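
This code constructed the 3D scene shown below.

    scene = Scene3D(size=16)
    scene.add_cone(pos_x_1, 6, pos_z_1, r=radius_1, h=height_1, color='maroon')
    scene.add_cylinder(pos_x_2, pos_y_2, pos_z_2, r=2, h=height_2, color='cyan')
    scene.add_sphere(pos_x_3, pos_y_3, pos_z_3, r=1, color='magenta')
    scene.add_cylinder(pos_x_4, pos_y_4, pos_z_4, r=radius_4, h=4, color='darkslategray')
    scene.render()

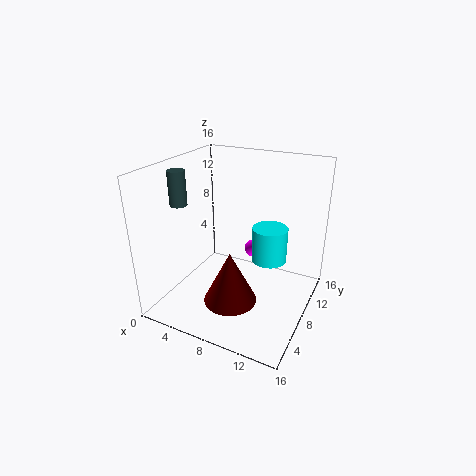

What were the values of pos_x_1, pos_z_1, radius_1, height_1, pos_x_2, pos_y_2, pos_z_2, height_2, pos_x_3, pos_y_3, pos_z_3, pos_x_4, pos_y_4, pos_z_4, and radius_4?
pos_x_1 = 8
pos_z_1 = 1
radius_1 = 3
height_1 = 6
pos_x_2 = 11
pos_y_2 = 10
pos_z_2 = 5
height_2 = 4
pos_x_3 = 9
pos_y_3 = 10
pos_z_3 = 6
pos_x_4 = 1
pos_y_4 = 7
pos_z_4 = 11
radius_4 = 1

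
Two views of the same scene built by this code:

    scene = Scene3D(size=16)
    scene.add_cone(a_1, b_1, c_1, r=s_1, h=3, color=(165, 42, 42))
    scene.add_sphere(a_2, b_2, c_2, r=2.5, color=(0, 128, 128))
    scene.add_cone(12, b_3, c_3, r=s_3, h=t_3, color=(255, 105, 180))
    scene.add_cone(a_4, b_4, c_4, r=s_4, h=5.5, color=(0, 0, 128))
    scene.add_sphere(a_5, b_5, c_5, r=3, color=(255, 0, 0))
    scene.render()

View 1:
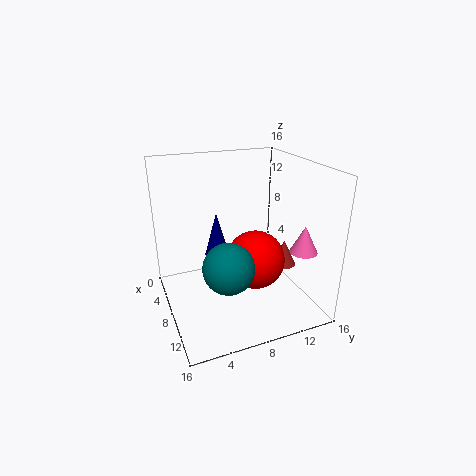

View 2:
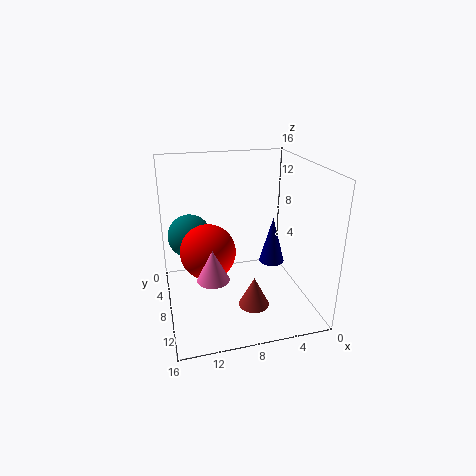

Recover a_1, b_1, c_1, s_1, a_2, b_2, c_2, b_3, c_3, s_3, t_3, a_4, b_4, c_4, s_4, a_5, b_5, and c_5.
a_1 = 8, b_1 = 14, c_1 = 3.5, s_1 = 1.5, a_2 = 13, b_2 = 5, c_2 = 7.5, b_3 = 14, c_3 = 7, s_3 = 1.5, t_3 = 3, a_4 = 3.5, b_4 = 7, c_4 = 4, s_4 = 1.5, a_5 = 11.5, b_5 = 8.5, c_5 = 7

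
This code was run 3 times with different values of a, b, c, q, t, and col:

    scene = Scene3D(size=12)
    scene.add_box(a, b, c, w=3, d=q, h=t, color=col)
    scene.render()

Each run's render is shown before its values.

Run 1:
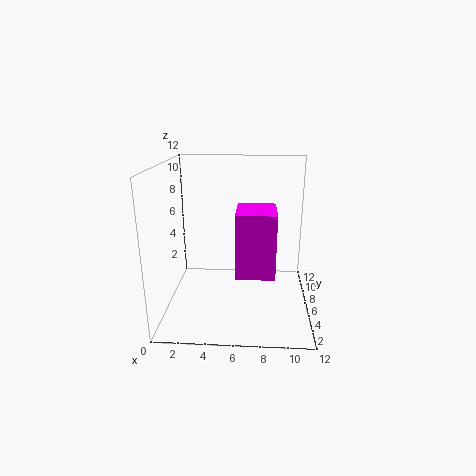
a = 6, b = 2.5, c = 4, q = 3.5, t = 5, col = 'magenta'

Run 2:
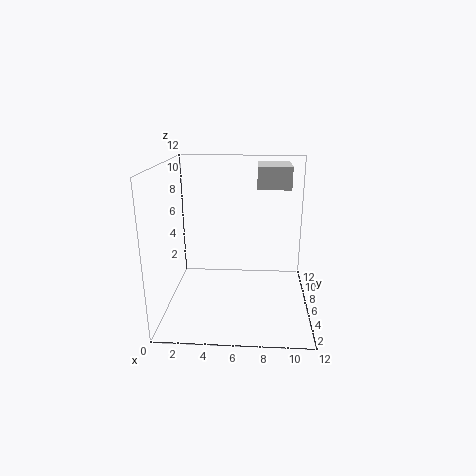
a = 7.5, b = 8.5, c = 9.5, q = 3.5, t = 2, col = 'lightgray'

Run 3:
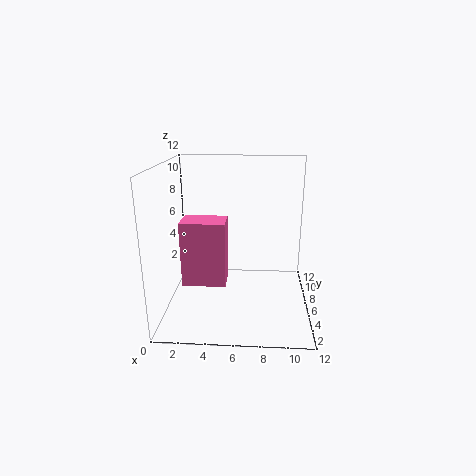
a = 2.5, b = 0.5, c = 4.5, q = 2, t = 4.5, col = 'hotpink'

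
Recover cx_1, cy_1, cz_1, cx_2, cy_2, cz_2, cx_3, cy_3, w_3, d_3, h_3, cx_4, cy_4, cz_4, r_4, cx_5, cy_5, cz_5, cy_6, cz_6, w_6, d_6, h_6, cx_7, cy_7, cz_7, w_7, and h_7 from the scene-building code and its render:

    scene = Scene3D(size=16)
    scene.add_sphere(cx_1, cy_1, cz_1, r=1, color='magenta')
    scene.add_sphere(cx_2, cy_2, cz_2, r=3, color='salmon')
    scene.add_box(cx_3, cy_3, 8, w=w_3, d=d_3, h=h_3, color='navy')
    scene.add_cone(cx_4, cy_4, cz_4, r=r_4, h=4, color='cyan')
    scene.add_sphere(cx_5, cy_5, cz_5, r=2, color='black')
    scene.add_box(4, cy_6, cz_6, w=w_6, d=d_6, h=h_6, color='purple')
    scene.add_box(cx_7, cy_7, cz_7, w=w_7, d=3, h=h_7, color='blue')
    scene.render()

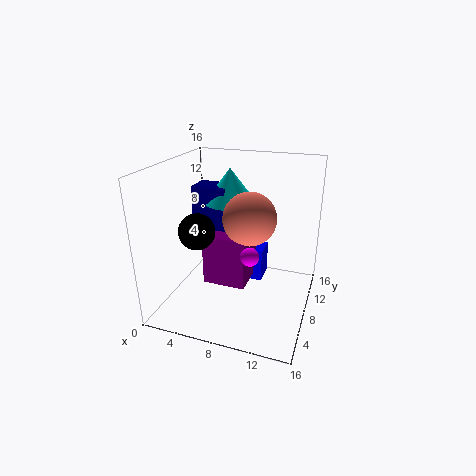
cx_1 = 10; cy_1 = 6; cz_1 = 7; cx_2 = 9; cy_2 = 9; cz_2 = 10; cx_3 = 2; cy_3 = 9; w_3 = 4; d_3 = 3; h_3 = 5; cx_4 = 6; cy_4 = 11; cz_4 = 11; r_4 = 3; cx_5 = 4; cy_5 = 6; cz_5 = 9; cy_6 = 7; cz_6 = 2; w_6 = 5; d_6 = 5; h_6 = 6; cx_7 = 8; cy_7 = 11; cz_7 = 1; w_7 = 2; h_7 = 4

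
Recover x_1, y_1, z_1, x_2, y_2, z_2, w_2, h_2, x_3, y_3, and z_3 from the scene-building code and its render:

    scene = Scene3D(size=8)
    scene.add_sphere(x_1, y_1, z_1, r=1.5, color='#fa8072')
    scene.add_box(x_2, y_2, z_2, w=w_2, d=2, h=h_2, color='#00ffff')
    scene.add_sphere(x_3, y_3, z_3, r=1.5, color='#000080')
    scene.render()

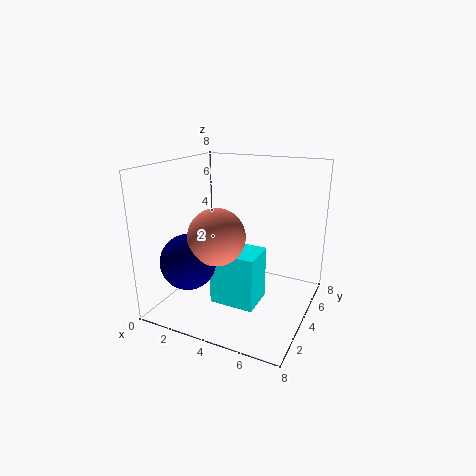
x_1 = 3.5
y_1 = 2.5
z_1 = 4.5
x_2 = 3
y_2 = 2.5
z_2 = 0.5
w_2 = 2.5
h_2 = 3
x_3 = 2
y_3 = 2
z_3 = 3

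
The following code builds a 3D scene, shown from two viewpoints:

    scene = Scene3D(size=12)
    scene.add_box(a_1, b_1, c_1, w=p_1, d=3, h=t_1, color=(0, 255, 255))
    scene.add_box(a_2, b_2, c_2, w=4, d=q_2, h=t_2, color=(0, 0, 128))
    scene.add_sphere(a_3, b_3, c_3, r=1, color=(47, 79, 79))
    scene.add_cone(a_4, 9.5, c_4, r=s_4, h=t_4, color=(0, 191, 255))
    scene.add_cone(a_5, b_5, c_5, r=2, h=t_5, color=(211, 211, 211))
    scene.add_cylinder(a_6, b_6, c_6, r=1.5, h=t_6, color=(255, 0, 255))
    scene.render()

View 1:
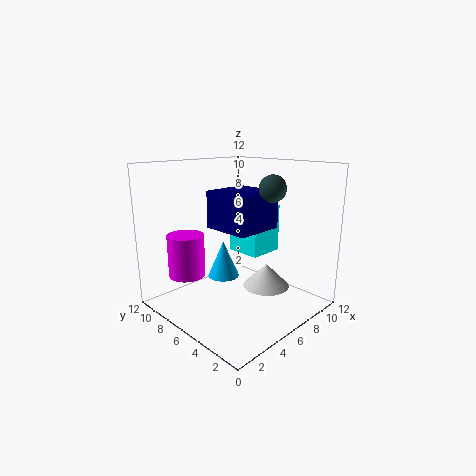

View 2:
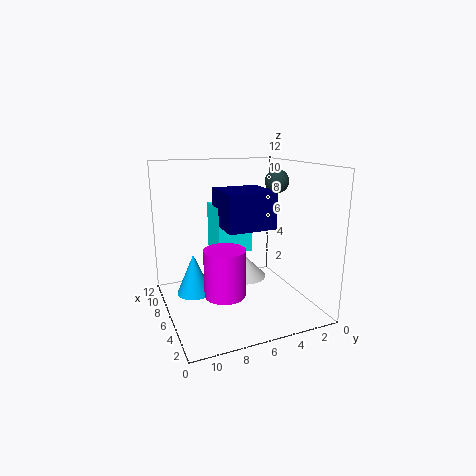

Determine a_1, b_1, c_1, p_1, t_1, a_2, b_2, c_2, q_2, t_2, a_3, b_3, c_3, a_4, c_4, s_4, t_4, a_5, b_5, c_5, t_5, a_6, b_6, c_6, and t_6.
a_1 = 6.5
b_1 = 4.5
c_1 = 4.5
p_1 = 3
t_1 = 4
a_2 = 4
b_2 = 3.5
c_2 = 7
q_2 = 4
t_2 = 3
a_3 = 6
b_3 = 2.5
c_3 = 10.5
a_4 = 7.5
c_4 = 1
s_4 = 1.5
t_4 = 3.5
a_5 = 8
b_5 = 4.5
c_5 = 1.5
t_5 = 2
a_6 = 2.5
b_6 = 8.5
c_6 = 3
t_6 = 3.5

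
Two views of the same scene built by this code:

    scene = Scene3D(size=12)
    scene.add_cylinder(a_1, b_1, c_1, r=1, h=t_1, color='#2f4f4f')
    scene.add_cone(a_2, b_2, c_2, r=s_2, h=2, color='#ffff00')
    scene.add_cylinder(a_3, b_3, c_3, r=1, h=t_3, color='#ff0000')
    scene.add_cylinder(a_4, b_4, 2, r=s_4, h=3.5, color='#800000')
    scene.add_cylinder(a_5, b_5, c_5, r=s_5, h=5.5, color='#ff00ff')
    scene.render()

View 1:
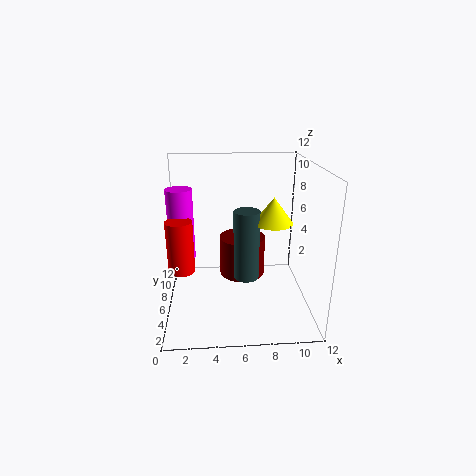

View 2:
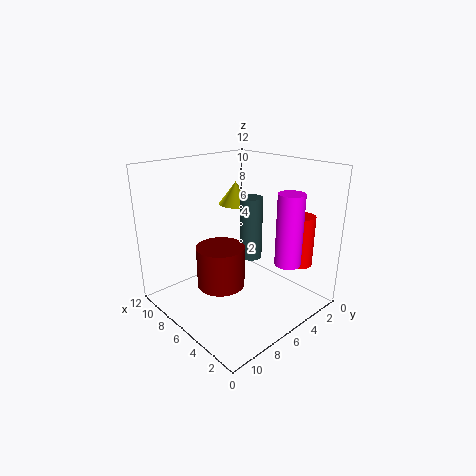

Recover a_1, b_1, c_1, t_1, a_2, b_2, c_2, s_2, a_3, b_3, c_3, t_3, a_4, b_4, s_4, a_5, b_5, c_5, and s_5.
a_1 = 6.5
b_1 = 4
c_1 = 3.5
t_1 = 5.5
a_2 = 8.5
b_2 = 4
c_2 = 8
s_2 = 1.5
a_3 = 1.5
b_3 = 3.5
c_3 = 4.5
t_3 = 4
a_4 = 6.5
b_4 = 7.5
s_4 = 2
a_5 = 1.5
b_5 = 5
c_5 = 5
s_5 = 1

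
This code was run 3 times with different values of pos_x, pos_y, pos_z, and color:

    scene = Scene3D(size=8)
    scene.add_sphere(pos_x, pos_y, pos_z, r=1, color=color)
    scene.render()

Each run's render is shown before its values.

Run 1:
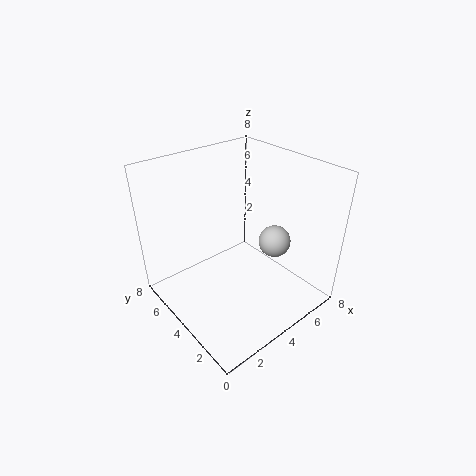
pos_x = 7, pos_y = 4, pos_z = 2.5, color = 'lightgray'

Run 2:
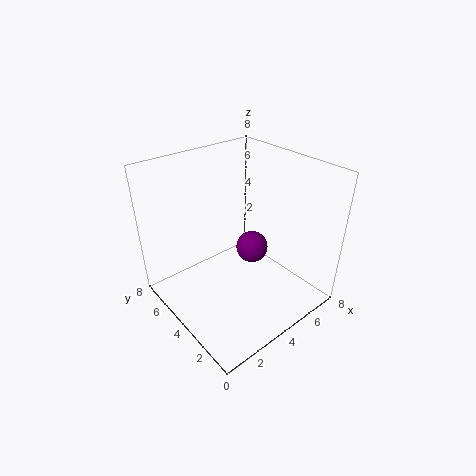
pos_x = 6, pos_y = 5, pos_z = 2, color = 'purple'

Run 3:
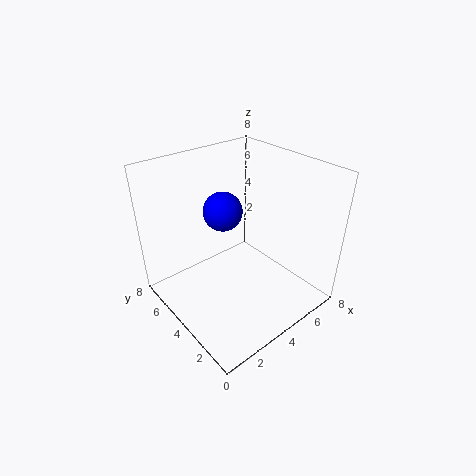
pos_x = 3, pos_y = 4, pos_z = 6, color = 'blue'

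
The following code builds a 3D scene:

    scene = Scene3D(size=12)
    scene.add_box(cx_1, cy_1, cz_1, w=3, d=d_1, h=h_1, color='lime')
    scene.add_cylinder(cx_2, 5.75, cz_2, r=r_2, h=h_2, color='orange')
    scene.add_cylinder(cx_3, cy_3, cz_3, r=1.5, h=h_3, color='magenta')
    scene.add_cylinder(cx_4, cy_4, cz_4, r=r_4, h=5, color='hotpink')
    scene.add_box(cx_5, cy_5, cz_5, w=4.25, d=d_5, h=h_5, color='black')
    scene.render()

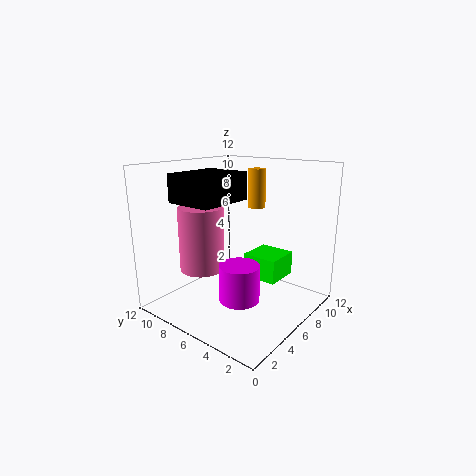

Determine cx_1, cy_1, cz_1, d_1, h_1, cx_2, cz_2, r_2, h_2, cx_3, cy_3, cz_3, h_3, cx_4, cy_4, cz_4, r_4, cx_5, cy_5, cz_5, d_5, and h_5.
cx_1 = 6.5, cy_1 = 2.75, cz_1 = 2.5, d_1 = 3, h_1 = 2, cx_2 = 8.25, cz_2 = 8.25, r_2 = 0.75, h_2 = 3.25, cx_3 = 3, cy_3 = 3.5, cz_3 = 2.5, h_3 = 2.75, cx_4 = 3, cy_4 = 7.25, cz_4 = 4, r_4 = 1.75, cx_5 = 0.25, cy_5 = 4, cz_5 = 9.75, d_5 = 3.5, h_5 = 2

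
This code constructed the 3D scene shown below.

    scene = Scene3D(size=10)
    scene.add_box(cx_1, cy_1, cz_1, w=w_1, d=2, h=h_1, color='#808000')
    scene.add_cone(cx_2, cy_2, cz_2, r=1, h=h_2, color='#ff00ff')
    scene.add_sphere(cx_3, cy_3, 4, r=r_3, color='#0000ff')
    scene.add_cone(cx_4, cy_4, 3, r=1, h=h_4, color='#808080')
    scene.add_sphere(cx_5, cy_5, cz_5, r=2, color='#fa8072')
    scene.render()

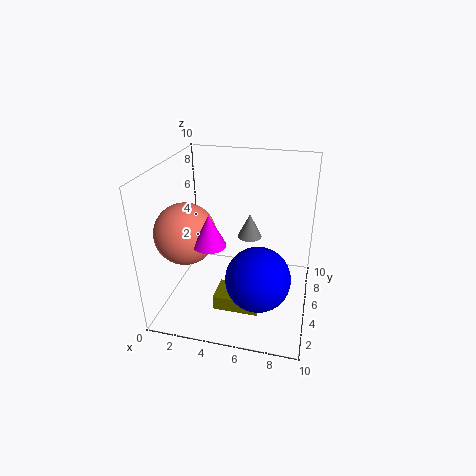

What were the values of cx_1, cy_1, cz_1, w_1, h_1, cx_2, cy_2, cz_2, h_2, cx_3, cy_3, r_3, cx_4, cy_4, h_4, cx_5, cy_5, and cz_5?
cx_1 = 4; cy_1 = 2; cz_1 = 1; w_1 = 3; h_1 = 1; cx_2 = 4; cy_2 = 2; cz_2 = 6; h_2 = 2; cx_3 = 7; cy_3 = 2; r_3 = 2; cx_4 = 5; cy_4 = 9; h_4 = 2; cx_5 = 2; cy_5 = 3; cz_5 = 6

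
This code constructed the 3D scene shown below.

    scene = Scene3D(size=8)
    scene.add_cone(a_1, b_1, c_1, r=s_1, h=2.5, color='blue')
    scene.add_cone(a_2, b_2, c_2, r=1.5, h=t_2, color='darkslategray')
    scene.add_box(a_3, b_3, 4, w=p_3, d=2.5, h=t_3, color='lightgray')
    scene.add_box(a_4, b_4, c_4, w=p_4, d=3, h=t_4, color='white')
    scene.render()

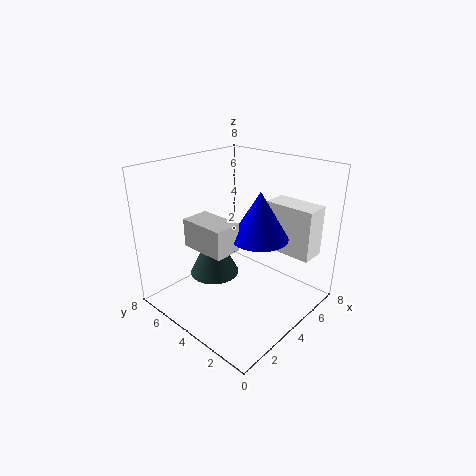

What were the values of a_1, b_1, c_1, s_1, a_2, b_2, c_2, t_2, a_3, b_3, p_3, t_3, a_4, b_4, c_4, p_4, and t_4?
a_1 = 4
b_1 = 2.5
c_1 = 4.5
s_1 = 1.5
a_2 = 4
b_2 = 6
c_2 = 1
t_2 = 3
a_3 = 1.5
b_3 = 3
p_3 = 1.5
t_3 = 1.5
a_4 = 6.5
b_4 = 1
c_4 = 2.5
p_4 = 1.5
t_4 = 3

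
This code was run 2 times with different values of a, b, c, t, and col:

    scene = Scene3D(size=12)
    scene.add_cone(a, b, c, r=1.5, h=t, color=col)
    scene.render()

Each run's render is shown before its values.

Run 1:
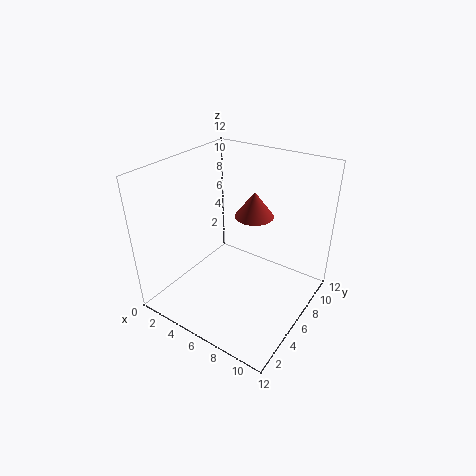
a = 7.5
b = 6
c = 8.5
t = 2
col = 'brown'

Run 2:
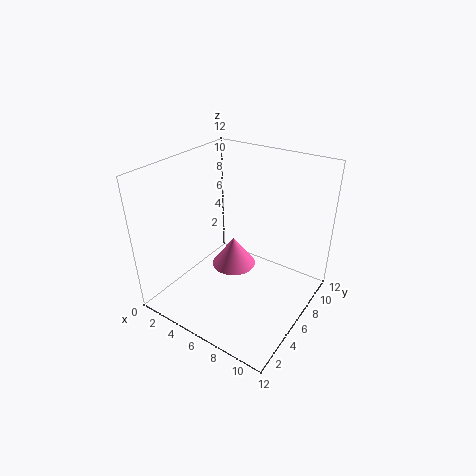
a = 8
b = 2.5
c = 6.5
t = 2
col = 'hotpink'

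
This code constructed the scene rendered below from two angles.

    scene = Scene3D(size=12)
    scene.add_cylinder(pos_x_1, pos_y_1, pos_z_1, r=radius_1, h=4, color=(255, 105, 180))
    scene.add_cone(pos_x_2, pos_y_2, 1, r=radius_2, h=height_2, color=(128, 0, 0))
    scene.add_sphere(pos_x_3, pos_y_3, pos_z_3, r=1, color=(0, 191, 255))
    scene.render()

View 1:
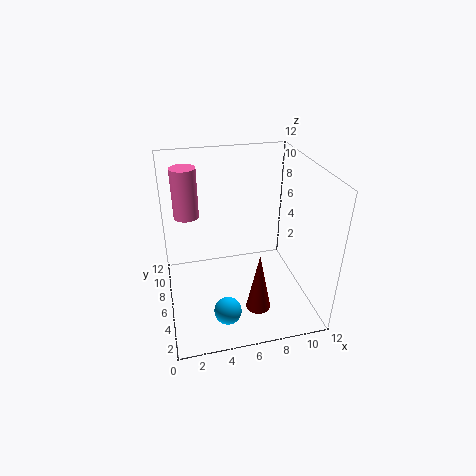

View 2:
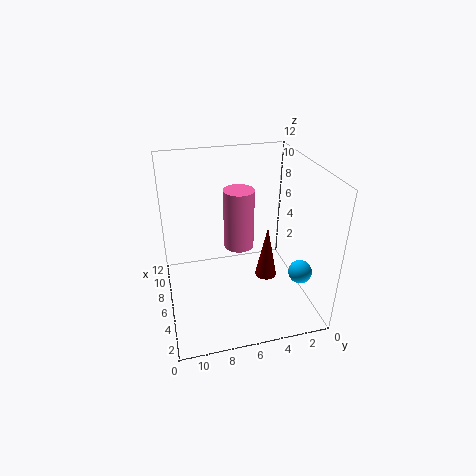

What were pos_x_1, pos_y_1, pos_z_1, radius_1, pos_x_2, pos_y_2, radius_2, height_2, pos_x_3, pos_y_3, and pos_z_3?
pos_x_1 = 2; pos_y_1 = 7; pos_z_1 = 8; radius_1 = 1; pos_x_2 = 7; pos_y_2 = 3; radius_2 = 1; height_2 = 5; pos_x_3 = 4; pos_y_3 = 1; pos_z_3 = 3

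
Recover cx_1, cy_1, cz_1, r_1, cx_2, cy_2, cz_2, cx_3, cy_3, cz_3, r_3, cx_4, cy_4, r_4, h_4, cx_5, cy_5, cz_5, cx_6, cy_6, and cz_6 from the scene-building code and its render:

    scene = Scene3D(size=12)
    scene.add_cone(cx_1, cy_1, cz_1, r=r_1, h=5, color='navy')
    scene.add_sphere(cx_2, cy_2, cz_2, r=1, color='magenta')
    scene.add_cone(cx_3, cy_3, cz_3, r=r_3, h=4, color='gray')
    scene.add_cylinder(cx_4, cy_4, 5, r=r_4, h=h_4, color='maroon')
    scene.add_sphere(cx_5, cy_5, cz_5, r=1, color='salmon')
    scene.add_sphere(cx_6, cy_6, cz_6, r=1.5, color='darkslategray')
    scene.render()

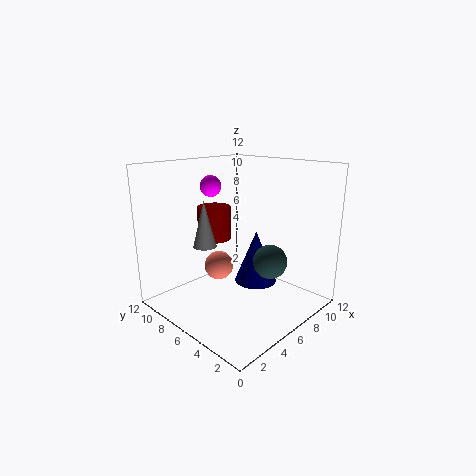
cx_1 = 9.5; cy_1 = 7; cz_1 = 0.5; r_1 = 2; cx_2 = 7.5; cy_2 = 11; cz_2 = 9.5; cx_3 = 4.5; cy_3 = 8.5; cz_3 = 5; r_3 = 1; cx_4 = 6.5; cy_4 = 9.5; r_4 = 1.5; h_4 = 3; cx_5 = 2; cy_5 = 4; cz_5 = 5.5; cx_6 = 8.5; cy_6 = 4.5; cz_6 = 3.5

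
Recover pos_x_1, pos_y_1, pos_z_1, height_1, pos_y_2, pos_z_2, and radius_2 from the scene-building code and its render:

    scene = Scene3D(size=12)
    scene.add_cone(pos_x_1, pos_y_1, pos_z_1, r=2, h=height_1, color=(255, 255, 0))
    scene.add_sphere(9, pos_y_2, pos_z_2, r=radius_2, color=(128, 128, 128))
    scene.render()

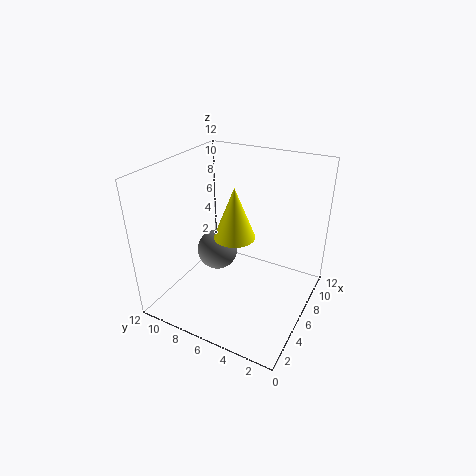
pos_x_1 = 9
pos_y_1 = 8
pos_z_1 = 4
height_1 = 5
pos_y_2 = 10
pos_z_2 = 2
radius_2 = 2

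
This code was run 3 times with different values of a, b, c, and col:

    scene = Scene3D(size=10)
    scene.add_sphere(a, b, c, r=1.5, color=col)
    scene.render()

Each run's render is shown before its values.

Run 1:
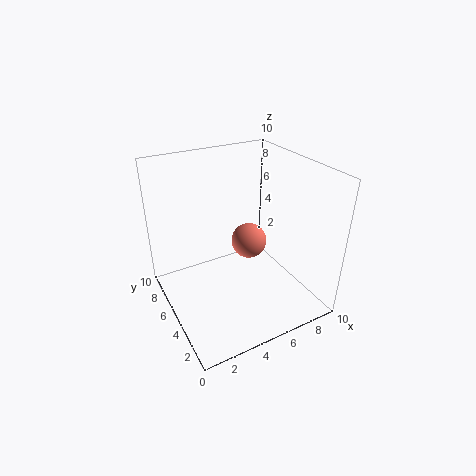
a = 8; b = 8.5; c = 2; col = 'salmon'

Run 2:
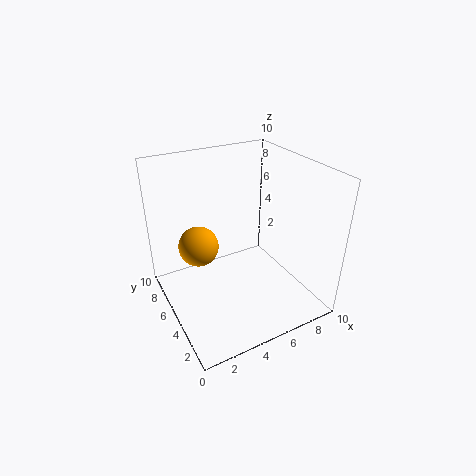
a = 3; b = 7.5; c = 3.5; col = 'orange'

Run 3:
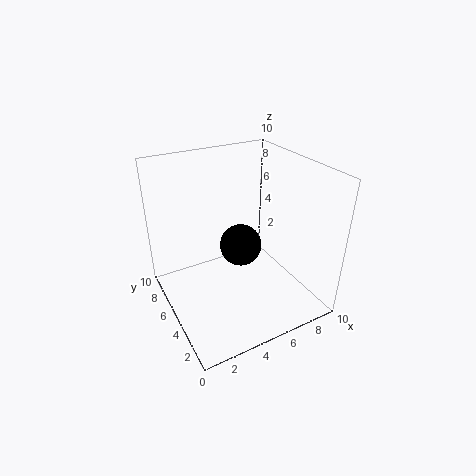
a = 5.5; b = 5.5; c = 4; col = 'black'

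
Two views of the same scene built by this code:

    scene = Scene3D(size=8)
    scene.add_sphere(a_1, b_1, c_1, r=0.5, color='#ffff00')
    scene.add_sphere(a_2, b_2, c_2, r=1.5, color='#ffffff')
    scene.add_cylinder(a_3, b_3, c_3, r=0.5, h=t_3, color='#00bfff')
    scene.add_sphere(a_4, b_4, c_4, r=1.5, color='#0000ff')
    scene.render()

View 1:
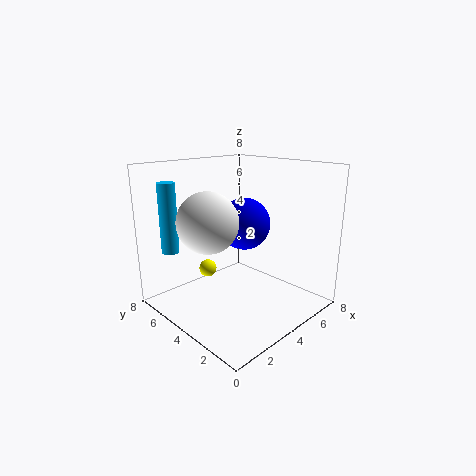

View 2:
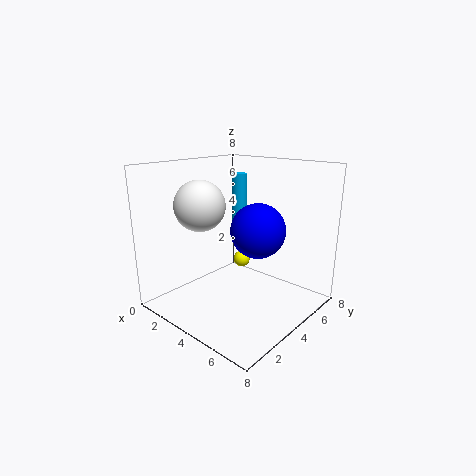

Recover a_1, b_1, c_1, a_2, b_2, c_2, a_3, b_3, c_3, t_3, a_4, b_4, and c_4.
a_1 = 3
b_1 = 5.5
c_1 = 2
a_2 = 1.5
b_2 = 3.5
c_2 = 5.5
a_3 = 1.5
b_3 = 7
c_3 = 3
t_3 = 4
a_4 = 5
b_4 = 4.5
c_4 = 4.5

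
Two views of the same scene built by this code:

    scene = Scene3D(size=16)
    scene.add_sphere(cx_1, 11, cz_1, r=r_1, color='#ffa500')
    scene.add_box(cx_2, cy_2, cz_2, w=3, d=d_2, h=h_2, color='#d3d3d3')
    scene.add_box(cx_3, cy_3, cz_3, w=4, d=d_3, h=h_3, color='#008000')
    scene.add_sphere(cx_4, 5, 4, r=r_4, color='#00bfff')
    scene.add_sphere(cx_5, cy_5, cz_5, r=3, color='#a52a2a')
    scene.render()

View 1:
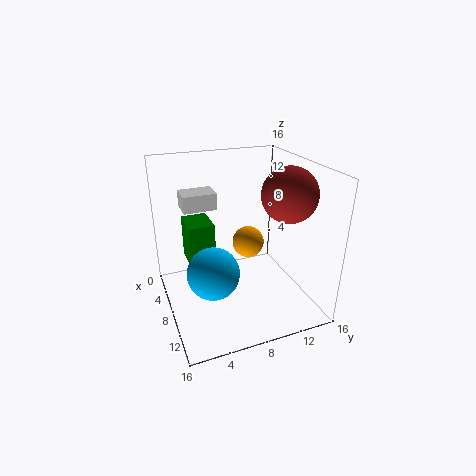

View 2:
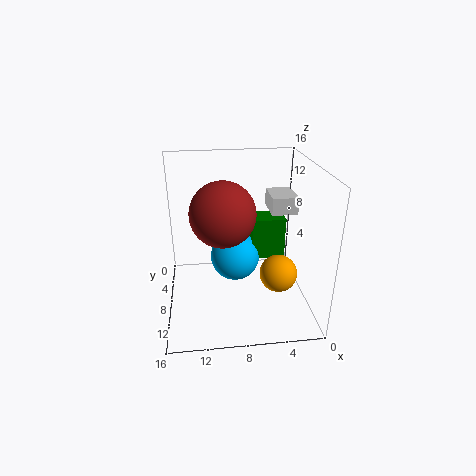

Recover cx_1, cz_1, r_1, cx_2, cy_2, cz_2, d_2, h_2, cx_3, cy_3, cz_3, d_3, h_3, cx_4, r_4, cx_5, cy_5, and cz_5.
cx_1 = 4
cz_1 = 5
r_1 = 2
cx_2 = 1
cy_2 = 3
cz_2 = 10
d_2 = 4
h_2 = 2
cx_3 = 2
cy_3 = 3
cz_3 = 4
d_3 = 3
h_3 = 5
cx_4 = 8
r_4 = 3
cx_5 = 10
cy_5 = 13
cz_5 = 13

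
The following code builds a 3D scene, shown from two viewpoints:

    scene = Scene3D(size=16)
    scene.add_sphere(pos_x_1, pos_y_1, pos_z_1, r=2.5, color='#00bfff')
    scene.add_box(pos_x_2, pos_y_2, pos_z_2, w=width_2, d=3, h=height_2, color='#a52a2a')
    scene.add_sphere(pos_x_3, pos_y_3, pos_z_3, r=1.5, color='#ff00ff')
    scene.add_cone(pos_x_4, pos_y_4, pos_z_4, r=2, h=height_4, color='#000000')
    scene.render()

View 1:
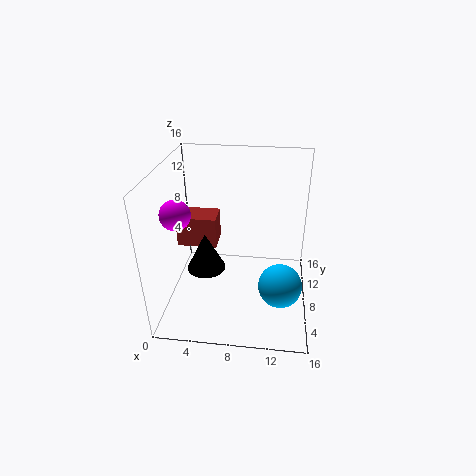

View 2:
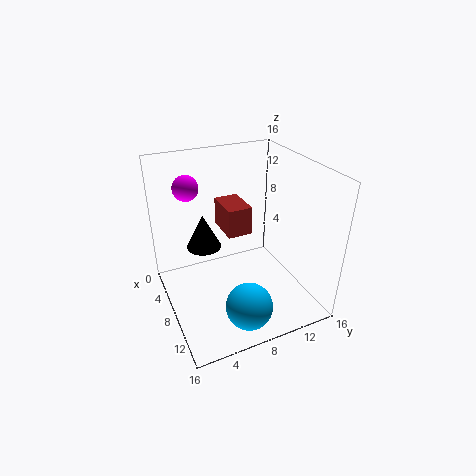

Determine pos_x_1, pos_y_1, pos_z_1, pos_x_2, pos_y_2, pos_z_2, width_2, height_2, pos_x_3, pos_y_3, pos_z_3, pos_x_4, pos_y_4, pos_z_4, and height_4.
pos_x_1 = 13
pos_y_1 = 7
pos_z_1 = 2.5
pos_x_2 = 1
pos_y_2 = 8
pos_z_2 = 6.5
width_2 = 4.5
height_2 = 3.5
pos_x_3 = 2.5
pos_y_3 = 4
pos_z_3 = 12.5
pos_x_4 = 5
pos_y_4 = 5
pos_z_4 = 6
height_4 = 4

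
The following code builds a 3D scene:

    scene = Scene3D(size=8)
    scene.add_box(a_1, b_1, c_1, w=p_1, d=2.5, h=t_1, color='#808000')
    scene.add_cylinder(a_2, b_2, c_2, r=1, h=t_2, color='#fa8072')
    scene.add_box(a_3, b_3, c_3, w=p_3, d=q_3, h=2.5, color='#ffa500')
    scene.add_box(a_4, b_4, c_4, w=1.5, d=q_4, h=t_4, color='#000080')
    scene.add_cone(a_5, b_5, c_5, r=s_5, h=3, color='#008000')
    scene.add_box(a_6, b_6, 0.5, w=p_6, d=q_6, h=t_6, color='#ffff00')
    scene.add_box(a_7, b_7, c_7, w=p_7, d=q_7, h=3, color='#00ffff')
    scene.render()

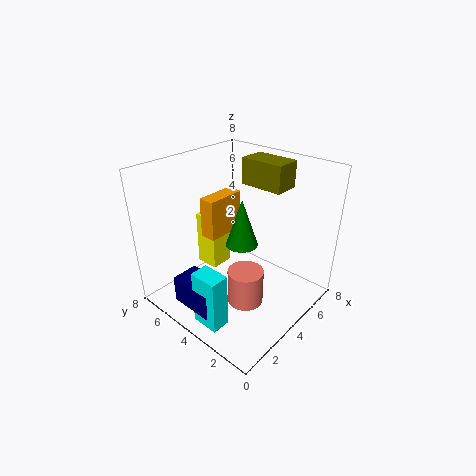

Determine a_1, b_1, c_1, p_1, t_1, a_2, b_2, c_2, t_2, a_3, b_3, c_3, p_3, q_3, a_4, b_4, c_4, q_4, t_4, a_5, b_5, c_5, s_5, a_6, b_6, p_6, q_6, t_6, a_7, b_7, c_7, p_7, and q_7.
a_1 = 5.5
b_1 = 2.5
c_1 = 6.5
p_1 = 1.5
t_1 = 1.5
a_2 = 3.5
b_2 = 3
c_2 = 0.5
t_2 = 2
a_3 = 4
b_3 = 6
c_3 = 3
p_3 = 2.5
q_3 = 1
a_4 = 0.5
b_4 = 3
c_4 = 1
q_4 = 2.5
t_4 = 1.5
a_5 = 5.5
b_5 = 5
c_5 = 2.5
s_5 = 1
a_6 = 4.5
b_6 = 6.5
p_6 = 1.5
q_6 = 1.5
t_6 = 3.5
a_7 = 0.5
b_7 = 2.5
c_7 = 0.5
p_7 = 1
q_7 = 1.5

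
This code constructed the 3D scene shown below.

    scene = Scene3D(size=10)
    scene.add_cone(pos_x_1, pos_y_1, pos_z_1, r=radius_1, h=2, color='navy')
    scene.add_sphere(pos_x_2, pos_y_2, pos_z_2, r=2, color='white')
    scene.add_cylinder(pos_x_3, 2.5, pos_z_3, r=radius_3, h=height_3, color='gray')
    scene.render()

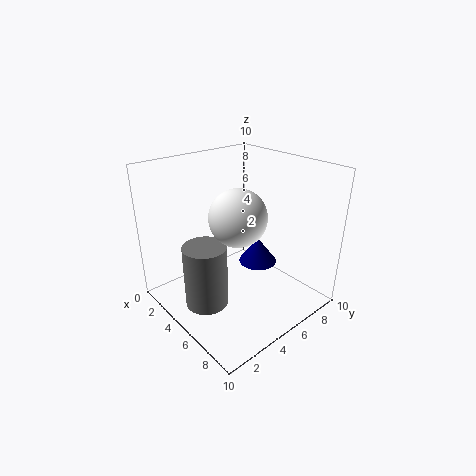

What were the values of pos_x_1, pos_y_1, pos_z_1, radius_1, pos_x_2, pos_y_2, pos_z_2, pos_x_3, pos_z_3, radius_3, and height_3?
pos_x_1 = 4, pos_y_1 = 8, pos_z_1 = 1.5, radius_1 = 1.5, pos_x_2 = 5, pos_y_2 = 5, pos_z_2 = 6.5, pos_x_3 = 4.5, pos_z_3 = 0.5, radius_3 = 1.5, height_3 = 4.5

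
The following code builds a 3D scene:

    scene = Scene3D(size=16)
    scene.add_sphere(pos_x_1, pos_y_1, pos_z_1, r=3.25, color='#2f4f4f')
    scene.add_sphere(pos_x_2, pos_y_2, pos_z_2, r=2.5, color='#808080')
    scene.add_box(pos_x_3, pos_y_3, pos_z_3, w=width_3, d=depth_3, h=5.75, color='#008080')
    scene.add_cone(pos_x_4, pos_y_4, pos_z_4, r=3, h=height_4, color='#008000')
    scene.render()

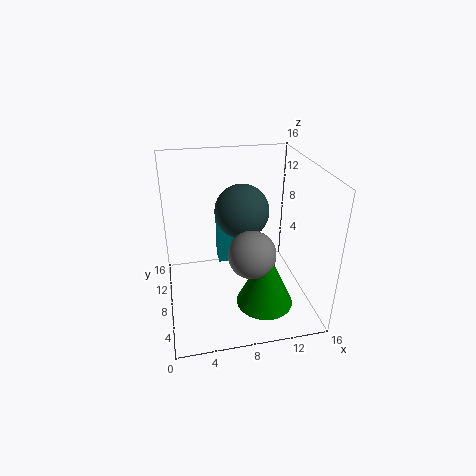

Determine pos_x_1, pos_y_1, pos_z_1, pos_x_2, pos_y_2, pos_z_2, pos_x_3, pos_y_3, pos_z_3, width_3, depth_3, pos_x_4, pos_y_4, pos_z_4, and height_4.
pos_x_1 = 9.25
pos_y_1 = 11.5
pos_z_1 = 9.5
pos_x_2 = 8.75
pos_y_2 = 4.75
pos_z_2 = 7.75
pos_x_3 = 6.5
pos_y_3 = 12.5
pos_z_3 = 2
width_3 = 3
depth_3 = 2.25
pos_x_4 = 10
pos_y_4 = 3.75
pos_z_4 = 2.25
height_4 = 6.5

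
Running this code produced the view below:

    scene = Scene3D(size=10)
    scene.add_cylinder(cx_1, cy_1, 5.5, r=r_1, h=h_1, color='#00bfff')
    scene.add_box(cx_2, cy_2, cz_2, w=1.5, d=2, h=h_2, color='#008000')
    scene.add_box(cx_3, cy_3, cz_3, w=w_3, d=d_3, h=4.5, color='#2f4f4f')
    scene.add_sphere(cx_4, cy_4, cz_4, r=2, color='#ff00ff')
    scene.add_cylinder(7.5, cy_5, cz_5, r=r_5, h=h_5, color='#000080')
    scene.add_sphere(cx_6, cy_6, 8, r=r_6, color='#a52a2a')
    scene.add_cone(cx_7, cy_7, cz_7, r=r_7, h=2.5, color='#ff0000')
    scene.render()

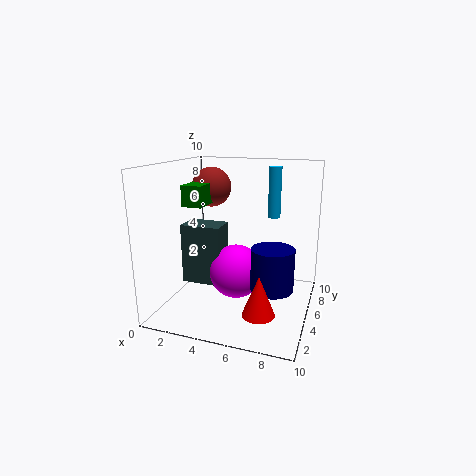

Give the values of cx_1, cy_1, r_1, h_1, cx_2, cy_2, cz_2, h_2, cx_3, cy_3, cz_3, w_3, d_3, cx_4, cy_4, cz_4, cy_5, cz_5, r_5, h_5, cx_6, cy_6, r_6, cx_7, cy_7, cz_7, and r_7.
cx_1 = 6.5; cy_1 = 9.5; r_1 = 0.5; h_1 = 4; cx_2 = 1; cy_2 = 4.5; cz_2 = 7; h_2 = 1.5; cx_3 = 0.5; cy_3 = 5; cz_3 = 1; w_3 = 3; d_3 = 2; cx_4 = 4.5; cy_4 = 6; cz_4 = 2; cy_5 = 5; cz_5 = 1.5; r_5 = 1.5; h_5 = 3; cx_6 = 2; cy_6 = 7.5; r_6 = 1.5; cx_7 = 7.5; cy_7 = 1.5; cz_7 = 1.5; r_7 = 1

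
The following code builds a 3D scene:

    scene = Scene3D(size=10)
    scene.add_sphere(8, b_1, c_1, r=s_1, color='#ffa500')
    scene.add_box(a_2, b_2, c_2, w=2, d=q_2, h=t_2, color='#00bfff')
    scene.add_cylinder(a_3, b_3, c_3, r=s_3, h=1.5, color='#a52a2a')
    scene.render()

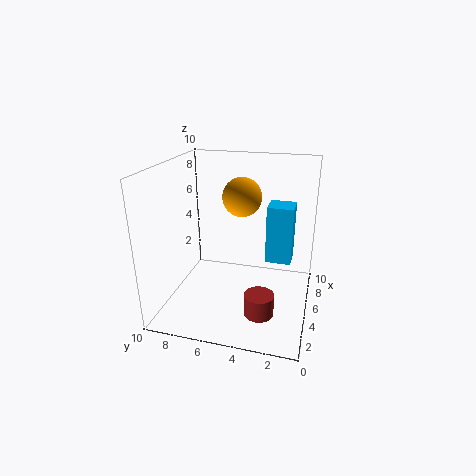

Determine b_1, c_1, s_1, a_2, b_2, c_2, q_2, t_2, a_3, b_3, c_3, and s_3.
b_1 = 5.5; c_1 = 7; s_1 = 1.5; a_2 = 7.5; b_2 = 1.5; c_2 = 2; q_2 = 2; t_2 = 4.5; a_3 = 3; b_3 = 3; c_3 = 0.5; s_3 = 1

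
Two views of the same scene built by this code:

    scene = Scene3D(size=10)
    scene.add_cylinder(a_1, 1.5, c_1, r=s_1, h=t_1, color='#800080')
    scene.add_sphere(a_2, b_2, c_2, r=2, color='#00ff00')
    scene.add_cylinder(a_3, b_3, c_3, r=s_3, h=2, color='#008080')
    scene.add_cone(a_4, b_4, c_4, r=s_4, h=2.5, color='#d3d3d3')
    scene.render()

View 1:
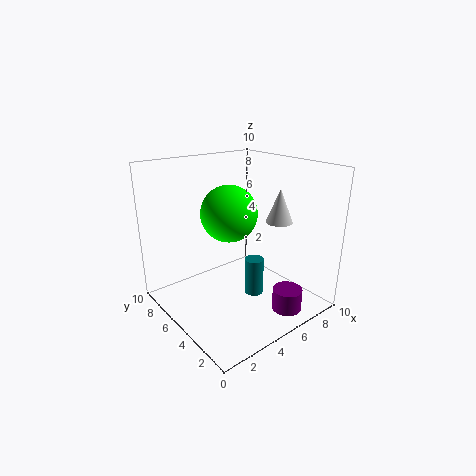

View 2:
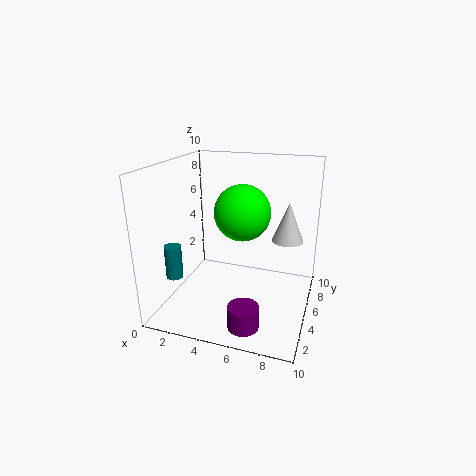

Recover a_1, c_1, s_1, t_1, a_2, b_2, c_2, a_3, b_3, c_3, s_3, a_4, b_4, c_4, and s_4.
a_1 = 6.5; c_1 = 0.5; s_1 = 1; t_1 = 1.5; a_2 = 5; b_2 = 6; c_2 = 6.5; a_3 = 2.5; b_3 = 0.5; c_3 = 4; s_3 = 0.5; a_4 = 8.5; b_4 = 4.5; c_4 = 5.5; s_4 = 1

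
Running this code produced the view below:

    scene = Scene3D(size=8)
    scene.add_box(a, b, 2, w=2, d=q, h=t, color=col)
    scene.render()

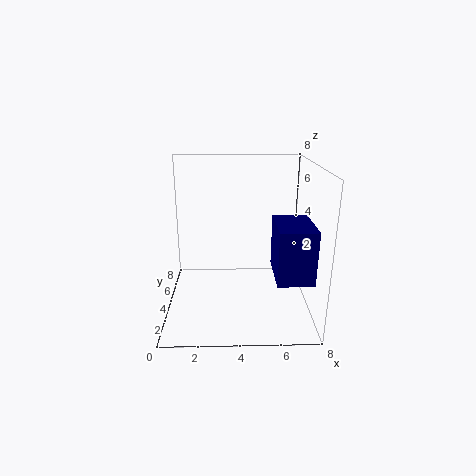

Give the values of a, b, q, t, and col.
a = 6, b = 2, q = 3, t = 3, col = 'navy'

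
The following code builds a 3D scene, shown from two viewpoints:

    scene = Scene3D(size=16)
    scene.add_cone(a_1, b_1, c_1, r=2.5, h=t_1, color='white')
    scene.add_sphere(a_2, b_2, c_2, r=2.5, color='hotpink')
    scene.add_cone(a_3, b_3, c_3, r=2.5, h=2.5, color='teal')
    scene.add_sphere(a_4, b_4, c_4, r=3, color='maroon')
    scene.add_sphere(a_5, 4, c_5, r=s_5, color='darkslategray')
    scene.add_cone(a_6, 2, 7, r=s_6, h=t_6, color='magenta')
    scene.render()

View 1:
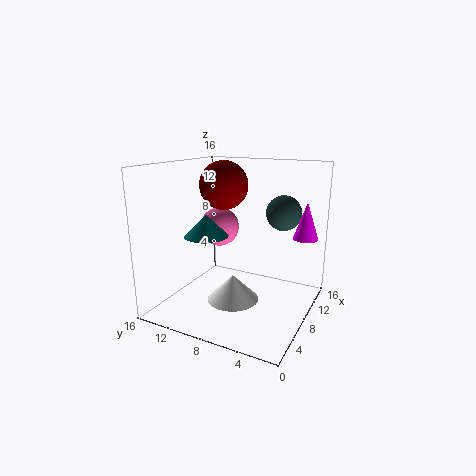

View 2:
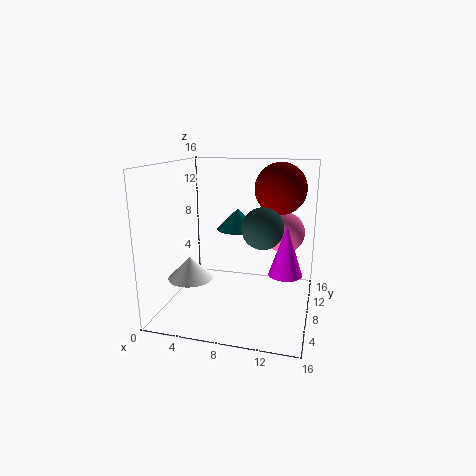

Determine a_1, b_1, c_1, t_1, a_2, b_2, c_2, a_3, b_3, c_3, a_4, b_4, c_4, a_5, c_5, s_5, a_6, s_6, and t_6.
a_1 = 3; b_1 = 6; c_1 = 3.5; t_1 = 2.5; a_2 = 12.5; b_2 = 13; c_2 = 7.5; a_3 = 7; b_3 = 11.5; c_3 = 8; a_4 = 12; b_4 = 12; c_4 = 13; a_5 = 11.5; c_5 = 10.5; s_5 = 2; a_6 = 14; s_6 = 1.5; t_6 = 4.5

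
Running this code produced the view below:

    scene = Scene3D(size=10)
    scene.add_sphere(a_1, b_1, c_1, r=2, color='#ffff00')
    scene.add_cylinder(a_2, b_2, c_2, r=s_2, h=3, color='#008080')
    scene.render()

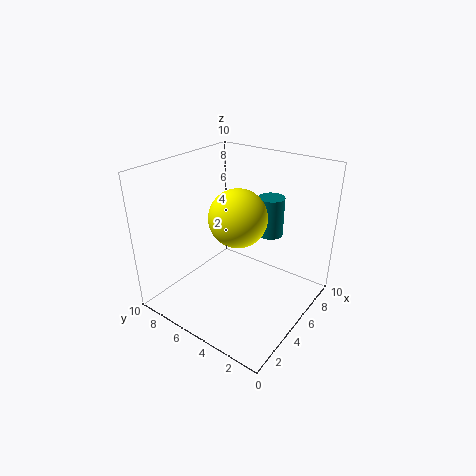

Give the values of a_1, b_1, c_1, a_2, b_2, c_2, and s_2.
a_1 = 5; b_1 = 5; c_1 = 6.5; a_2 = 8.5; b_2 = 4.5; c_2 = 4; s_2 = 1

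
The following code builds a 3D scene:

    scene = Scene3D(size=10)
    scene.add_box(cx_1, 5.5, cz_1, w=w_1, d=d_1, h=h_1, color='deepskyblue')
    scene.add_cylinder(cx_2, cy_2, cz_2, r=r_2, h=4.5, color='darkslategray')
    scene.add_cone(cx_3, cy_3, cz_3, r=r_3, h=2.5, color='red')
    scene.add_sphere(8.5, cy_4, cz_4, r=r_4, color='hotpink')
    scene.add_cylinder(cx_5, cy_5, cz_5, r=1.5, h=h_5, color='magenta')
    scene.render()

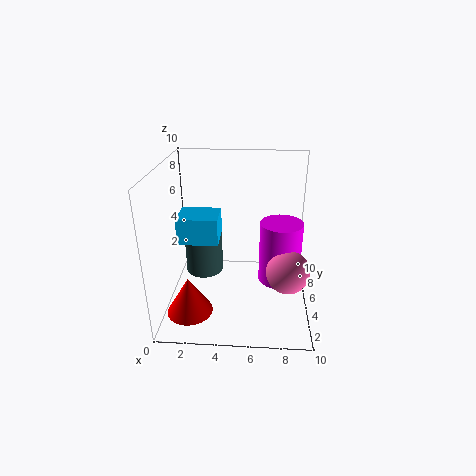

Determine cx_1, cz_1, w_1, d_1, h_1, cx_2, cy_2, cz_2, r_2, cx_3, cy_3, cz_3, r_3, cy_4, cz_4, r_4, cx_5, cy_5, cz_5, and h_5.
cx_1 = 0.5; cz_1 = 4; w_1 = 3; d_1 = 2.5; h_1 = 2; cx_2 = 2; cy_2 = 8; cz_2 = 0.5; r_2 = 1.5; cx_3 = 2; cy_3 = 2; cz_3 = 1; r_3 = 1.5; cy_4 = 4; cz_4 = 3; r_4 = 1.5; cx_5 = 8; cy_5 = 5.5; cz_5 = 1.5; h_5 = 4.5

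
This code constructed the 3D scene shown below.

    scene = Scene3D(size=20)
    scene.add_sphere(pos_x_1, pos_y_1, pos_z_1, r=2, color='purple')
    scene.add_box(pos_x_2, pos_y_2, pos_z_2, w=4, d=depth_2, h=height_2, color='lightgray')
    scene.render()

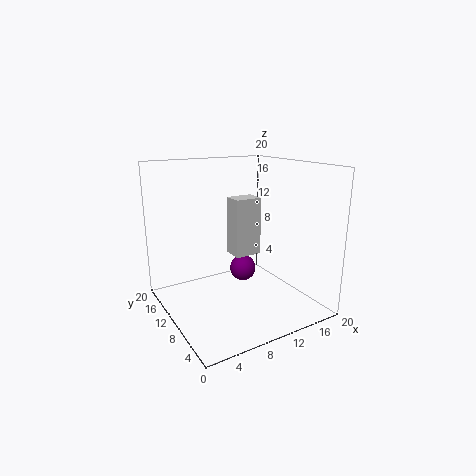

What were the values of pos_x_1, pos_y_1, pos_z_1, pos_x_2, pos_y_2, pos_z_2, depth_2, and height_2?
pos_x_1 = 13
pos_y_1 = 13.5
pos_z_1 = 3.5
pos_x_2 = 10.5
pos_y_2 = 11
pos_z_2 = 6.5
depth_2 = 3
height_2 = 8.5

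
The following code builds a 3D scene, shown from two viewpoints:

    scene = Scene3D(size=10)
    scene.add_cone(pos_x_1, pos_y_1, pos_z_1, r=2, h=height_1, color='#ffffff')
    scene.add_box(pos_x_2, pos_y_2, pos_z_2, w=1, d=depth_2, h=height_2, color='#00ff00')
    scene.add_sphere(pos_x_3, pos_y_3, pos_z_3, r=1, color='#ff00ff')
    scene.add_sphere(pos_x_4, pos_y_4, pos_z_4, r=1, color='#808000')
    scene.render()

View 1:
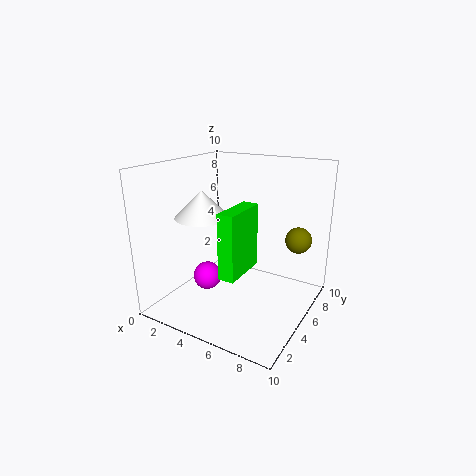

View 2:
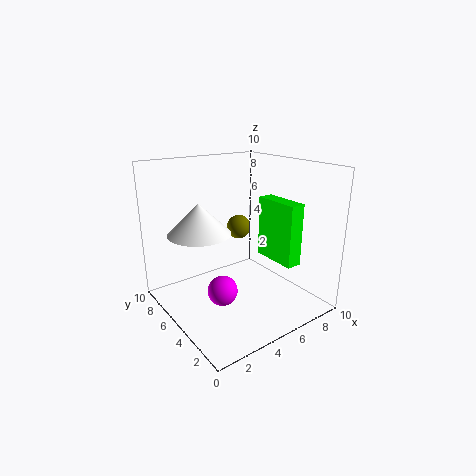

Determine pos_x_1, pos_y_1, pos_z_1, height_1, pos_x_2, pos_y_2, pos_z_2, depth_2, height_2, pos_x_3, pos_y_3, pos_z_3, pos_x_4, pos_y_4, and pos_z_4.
pos_x_1 = 2, pos_y_1 = 5, pos_z_1 = 6, height_1 = 2, pos_x_2 = 6, pos_y_2 = 1, pos_z_2 = 4, depth_2 = 3, height_2 = 4, pos_x_3 = 3, pos_y_3 = 4, pos_z_3 = 2, pos_x_4 = 8, pos_y_4 = 9, pos_z_4 = 4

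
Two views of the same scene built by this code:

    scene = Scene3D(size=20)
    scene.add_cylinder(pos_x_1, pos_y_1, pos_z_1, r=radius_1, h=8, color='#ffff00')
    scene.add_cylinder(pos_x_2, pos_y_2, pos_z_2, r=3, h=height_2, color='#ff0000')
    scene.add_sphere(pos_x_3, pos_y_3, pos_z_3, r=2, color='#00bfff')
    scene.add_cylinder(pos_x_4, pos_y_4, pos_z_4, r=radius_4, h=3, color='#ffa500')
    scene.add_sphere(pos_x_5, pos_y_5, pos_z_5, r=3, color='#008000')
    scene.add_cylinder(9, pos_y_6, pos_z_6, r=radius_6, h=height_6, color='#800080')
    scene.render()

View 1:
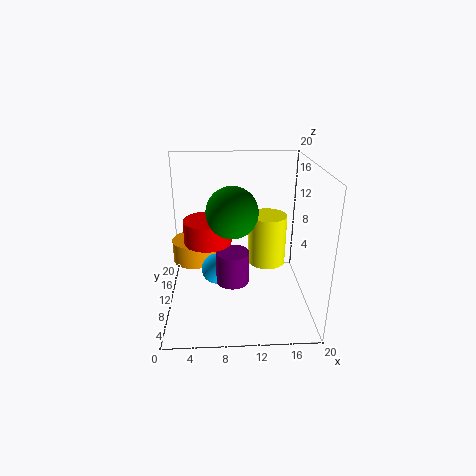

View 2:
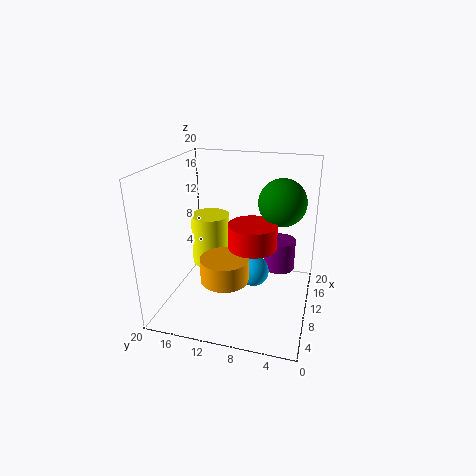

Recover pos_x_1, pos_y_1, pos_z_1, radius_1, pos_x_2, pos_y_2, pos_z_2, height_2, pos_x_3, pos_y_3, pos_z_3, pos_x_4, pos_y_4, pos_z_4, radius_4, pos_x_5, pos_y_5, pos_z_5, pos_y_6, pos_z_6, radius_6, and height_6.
pos_x_1 = 15, pos_y_1 = 16, pos_z_1 = 3, radius_1 = 3, pos_x_2 = 6, pos_y_2 = 7, pos_z_2 = 11, height_2 = 3, pos_x_3 = 7, pos_y_3 = 7, pos_z_3 = 7, pos_x_4 = 4, pos_y_4 = 10, pos_z_4 = 7, radius_4 = 3, pos_x_5 = 9, pos_y_5 = 4, pos_z_5 = 16, pos_y_6 = 4, pos_z_6 = 7, radius_6 = 2, height_6 = 4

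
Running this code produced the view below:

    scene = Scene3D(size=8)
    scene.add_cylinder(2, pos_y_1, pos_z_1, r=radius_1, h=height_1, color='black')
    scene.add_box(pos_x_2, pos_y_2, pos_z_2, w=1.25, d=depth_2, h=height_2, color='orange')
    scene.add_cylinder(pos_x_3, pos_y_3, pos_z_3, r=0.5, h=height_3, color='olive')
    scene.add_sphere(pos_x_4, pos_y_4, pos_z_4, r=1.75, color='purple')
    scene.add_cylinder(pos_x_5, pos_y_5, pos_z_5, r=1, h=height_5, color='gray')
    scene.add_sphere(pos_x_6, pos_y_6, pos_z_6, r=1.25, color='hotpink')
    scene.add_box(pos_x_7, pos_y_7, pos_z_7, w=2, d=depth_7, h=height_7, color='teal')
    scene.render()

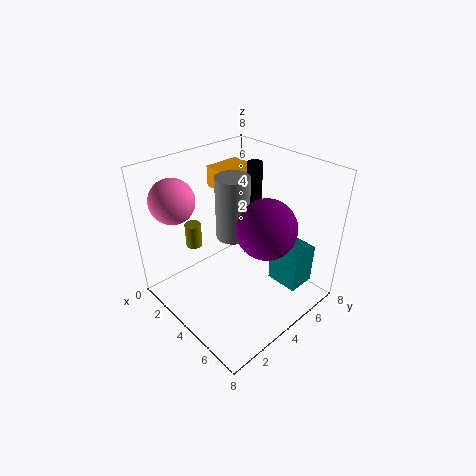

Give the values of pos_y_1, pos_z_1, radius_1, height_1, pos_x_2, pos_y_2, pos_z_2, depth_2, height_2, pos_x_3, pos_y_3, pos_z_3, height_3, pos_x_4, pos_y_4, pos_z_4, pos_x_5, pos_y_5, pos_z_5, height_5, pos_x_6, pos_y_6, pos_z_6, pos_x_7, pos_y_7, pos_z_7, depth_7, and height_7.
pos_y_1 = 7.25; pos_z_1 = 4.25; radius_1 = 0.5; height_1 = 2.75; pos_x_2 = 0.5; pos_y_2 = 4.75; pos_z_2 = 5.75; depth_2 = 2.25; height_2 = 1.25; pos_x_3 = 0.75; pos_y_3 = 3.25; pos_z_3 = 2.25; height_3 = 1.5; pos_x_4 = 4.75; pos_y_4 = 5.5; pos_z_4 = 4.25; pos_x_5 = 2.75; pos_y_5 = 4.75; pos_z_5 = 3.25; height_5 = 3.75; pos_x_6 = 1.25; pos_y_6 = 1.75; pos_z_6 = 6; pos_x_7 = 4.5; pos_y_7 = 6.25; pos_z_7 = 0.25; depth_7 = 1.75; height_7 = 2.5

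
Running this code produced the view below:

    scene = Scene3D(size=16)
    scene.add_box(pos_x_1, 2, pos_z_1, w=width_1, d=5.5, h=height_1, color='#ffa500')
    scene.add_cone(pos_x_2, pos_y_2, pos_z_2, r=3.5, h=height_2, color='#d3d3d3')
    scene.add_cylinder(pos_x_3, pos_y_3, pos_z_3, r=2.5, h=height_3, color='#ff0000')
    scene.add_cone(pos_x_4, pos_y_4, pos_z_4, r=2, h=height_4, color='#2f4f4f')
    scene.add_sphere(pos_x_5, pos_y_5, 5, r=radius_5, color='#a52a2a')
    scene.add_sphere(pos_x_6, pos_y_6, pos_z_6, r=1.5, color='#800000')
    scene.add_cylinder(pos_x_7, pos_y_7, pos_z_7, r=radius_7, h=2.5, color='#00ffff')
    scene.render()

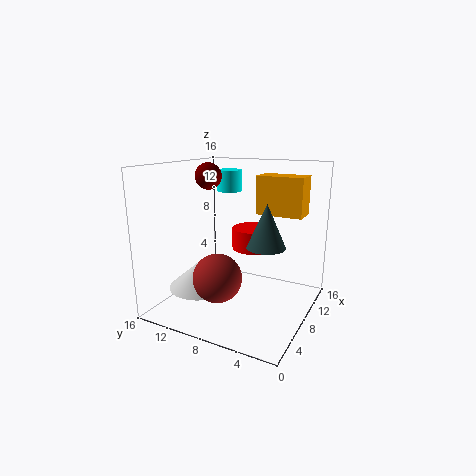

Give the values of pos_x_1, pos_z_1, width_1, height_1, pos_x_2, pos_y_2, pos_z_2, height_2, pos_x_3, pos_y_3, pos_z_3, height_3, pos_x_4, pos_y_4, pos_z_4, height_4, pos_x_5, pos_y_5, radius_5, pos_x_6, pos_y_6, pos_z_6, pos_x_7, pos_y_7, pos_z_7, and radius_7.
pos_x_1 = 11.5, pos_z_1 = 10, width_1 = 3, height_1 = 4.5, pos_x_2 = 5.5, pos_y_2 = 11.5, pos_z_2 = 2.5, height_2 = 3, pos_x_3 = 11, pos_y_3 = 7.5, pos_z_3 = 6, height_3 = 2.5, pos_x_4 = 6.5, pos_y_4 = 4, pos_z_4 = 8, height_4 = 4.5, pos_x_5 = 3.5, pos_y_5 = 8, radius_5 = 2.5, pos_x_6 = 8.5, pos_y_6 = 12, pos_z_6 = 14.5, pos_x_7 = 11.5, pos_y_7 = 11, pos_z_7 = 12.5, radius_7 = 1.5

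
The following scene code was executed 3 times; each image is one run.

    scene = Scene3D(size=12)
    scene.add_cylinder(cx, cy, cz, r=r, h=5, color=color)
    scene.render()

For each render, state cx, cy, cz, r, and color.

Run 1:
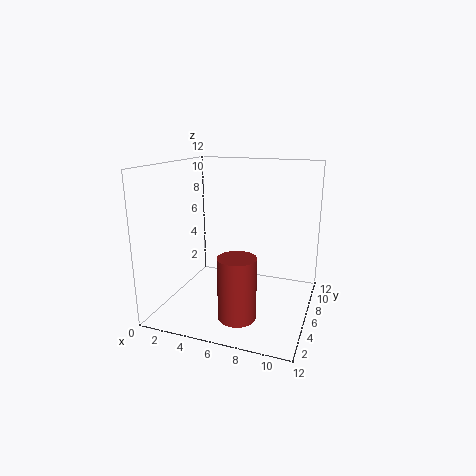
cx = 7, cy = 3, cz = 0.5, r = 1.5, color = 'brown'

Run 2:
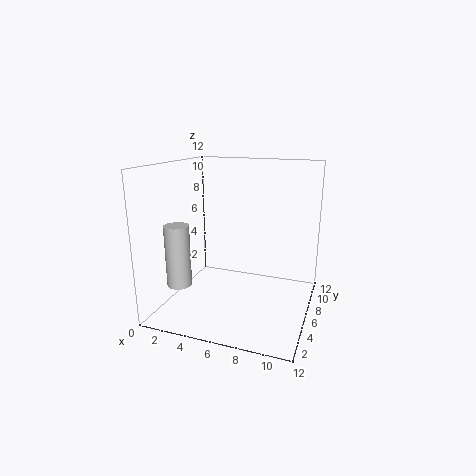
cx = 2, cy = 3, cz = 2.5, r = 1, color = 'lightgray'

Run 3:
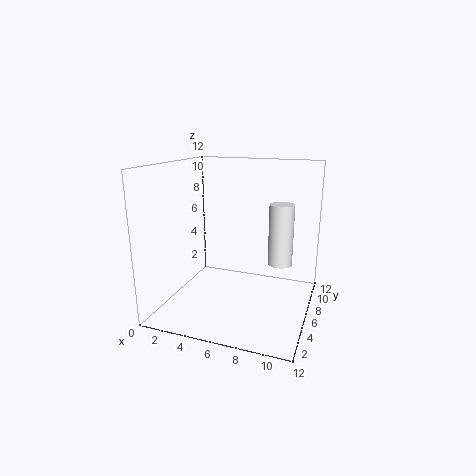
cx = 9.5, cy = 6.5, cz = 4, r = 1, color = 'white'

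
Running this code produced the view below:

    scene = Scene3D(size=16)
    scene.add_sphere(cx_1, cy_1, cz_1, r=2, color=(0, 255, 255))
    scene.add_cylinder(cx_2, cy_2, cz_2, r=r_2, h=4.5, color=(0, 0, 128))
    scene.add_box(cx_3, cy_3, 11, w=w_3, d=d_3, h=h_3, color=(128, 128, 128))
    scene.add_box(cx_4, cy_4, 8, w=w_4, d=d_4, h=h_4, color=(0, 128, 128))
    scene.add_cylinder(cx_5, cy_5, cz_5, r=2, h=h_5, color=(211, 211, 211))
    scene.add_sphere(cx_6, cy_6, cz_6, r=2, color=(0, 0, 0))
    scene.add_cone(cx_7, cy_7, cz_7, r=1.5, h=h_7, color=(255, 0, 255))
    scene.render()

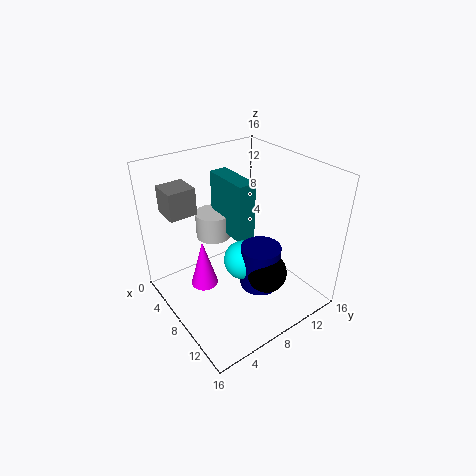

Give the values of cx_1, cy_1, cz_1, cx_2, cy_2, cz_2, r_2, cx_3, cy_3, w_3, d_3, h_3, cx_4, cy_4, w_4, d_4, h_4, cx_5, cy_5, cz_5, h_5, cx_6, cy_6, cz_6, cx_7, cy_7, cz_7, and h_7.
cx_1 = 11; cy_1 = 6.5; cz_1 = 7.5; cx_2 = 12.5; cy_2 = 7.5; cz_2 = 5; r_2 = 2; cx_3 = 2.5; cy_3 = 1.5; w_3 = 3; d_3 = 3; h_3 = 3; cx_4 = 3.5; cy_4 = 7.5; w_4 = 5.5; d_4 = 2; h_4 = 6.5; cx_5 = 4.5; cy_5 = 7; cz_5 = 7; h_5 = 3; cx_6 = 13.5; cy_6 = 7.5; cz_6 = 7; cx_7 = 7; cy_7 = 4; cz_7 = 3; h_7 = 5.5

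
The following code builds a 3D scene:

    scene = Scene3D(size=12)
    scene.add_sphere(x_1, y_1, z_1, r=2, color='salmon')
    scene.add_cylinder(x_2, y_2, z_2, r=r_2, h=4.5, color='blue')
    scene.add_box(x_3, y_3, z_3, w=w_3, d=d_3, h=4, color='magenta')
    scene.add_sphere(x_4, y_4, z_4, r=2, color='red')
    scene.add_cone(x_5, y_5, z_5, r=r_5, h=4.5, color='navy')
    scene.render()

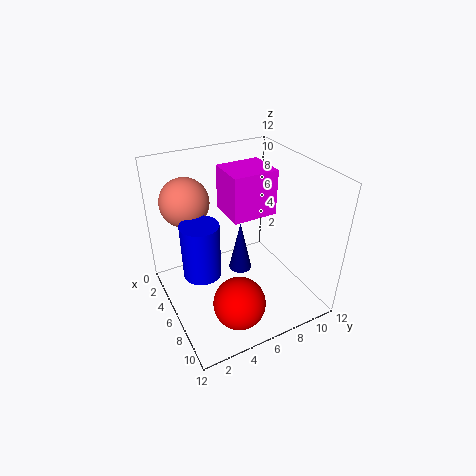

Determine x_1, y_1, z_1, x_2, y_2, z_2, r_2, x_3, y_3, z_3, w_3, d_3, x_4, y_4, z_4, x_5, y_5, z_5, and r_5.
x_1 = 3.5
y_1 = 2.5
z_1 = 9
x_2 = 6.5
y_2 = 2.5
z_2 = 4
r_2 = 1.5
x_3 = 2
y_3 = 6
z_3 = 7
w_3 = 3.5
d_3 = 4
x_4 = 10
y_4 = 4
z_4 = 3
x_5 = 5.5
y_5 = 6.5
z_5 = 2.5
r_5 = 1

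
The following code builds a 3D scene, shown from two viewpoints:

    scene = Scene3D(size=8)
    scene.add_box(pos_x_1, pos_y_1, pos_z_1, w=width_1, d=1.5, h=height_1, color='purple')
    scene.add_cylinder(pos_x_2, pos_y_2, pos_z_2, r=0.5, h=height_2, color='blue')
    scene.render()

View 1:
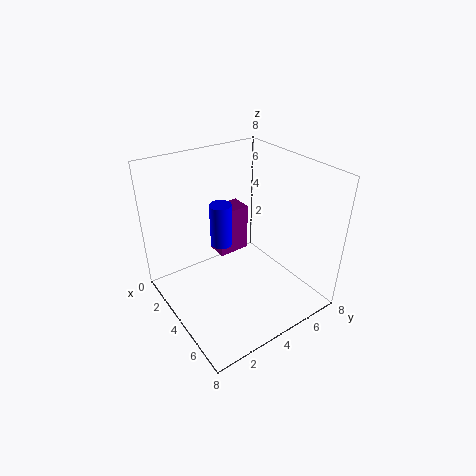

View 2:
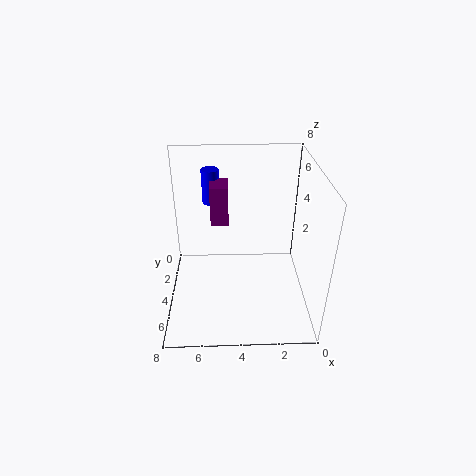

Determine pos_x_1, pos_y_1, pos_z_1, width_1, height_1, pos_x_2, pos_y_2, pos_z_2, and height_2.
pos_x_1 = 4.5, pos_y_1 = 2, pos_z_1 = 4.5, width_1 = 1, height_1 = 2.25, pos_x_2 = 5.5, pos_y_2 = 2, pos_z_2 = 5.25, height_2 = 2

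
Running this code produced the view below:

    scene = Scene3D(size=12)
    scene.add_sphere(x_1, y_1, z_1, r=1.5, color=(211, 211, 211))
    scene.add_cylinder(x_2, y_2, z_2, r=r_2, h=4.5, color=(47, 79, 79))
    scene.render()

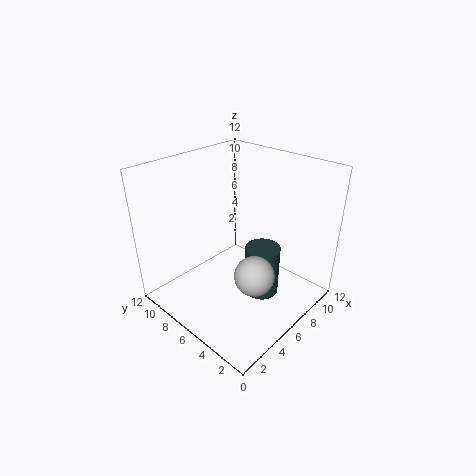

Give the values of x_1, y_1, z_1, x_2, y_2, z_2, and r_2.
x_1 = 4; y_1 = 2.5; z_1 = 5; x_2 = 7.5; y_2 = 4.5; z_2 = 0.5; r_2 = 1.5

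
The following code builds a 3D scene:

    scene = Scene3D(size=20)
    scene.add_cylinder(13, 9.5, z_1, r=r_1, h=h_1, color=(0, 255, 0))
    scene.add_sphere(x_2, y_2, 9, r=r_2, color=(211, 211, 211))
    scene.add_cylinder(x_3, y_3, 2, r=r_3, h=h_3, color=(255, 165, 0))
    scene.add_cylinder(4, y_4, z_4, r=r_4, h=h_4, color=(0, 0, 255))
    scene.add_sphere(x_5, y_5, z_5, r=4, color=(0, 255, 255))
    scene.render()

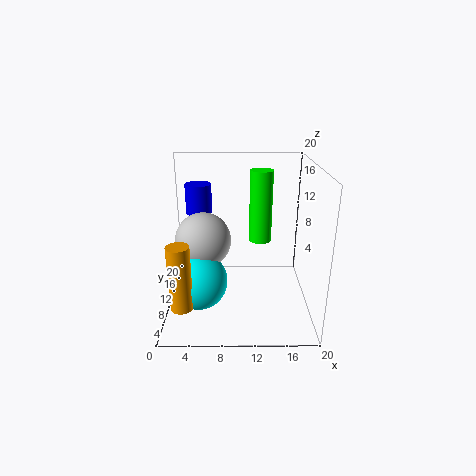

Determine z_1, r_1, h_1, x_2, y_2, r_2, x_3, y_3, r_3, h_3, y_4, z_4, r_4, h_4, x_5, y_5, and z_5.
z_1 = 10
r_1 = 1.5
h_1 = 9.5
x_2 = 5
y_2 = 11.5
r_2 = 4
x_3 = 2.5
y_3 = 5
r_3 = 1.5
h_3 = 9
y_4 = 16.5
z_4 = 11.5
r_4 = 2
h_4 = 4.5
x_5 = 4.5
y_5 = 8.5
z_5 = 4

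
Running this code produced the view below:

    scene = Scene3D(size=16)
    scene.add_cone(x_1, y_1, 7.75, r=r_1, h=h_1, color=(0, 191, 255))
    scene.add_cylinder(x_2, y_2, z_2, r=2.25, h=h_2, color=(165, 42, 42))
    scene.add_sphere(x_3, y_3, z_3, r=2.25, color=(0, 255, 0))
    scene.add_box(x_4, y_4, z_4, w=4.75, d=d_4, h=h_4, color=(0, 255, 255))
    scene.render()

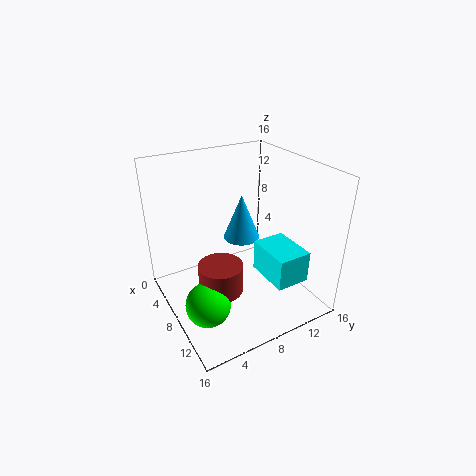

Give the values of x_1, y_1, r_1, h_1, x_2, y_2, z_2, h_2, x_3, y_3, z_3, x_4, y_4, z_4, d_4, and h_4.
x_1 = 7.5, y_1 = 8.75, r_1 = 2, h_1 = 5, x_2 = 11, y_2 = 4.25, z_2 = 4.5, h_2 = 3, x_3 = 12, y_3 = 2.25, z_3 = 4, x_4 = 10.5, y_4 = 8.5, z_4 = 5.5, d_4 = 3.5, h_4 = 3.25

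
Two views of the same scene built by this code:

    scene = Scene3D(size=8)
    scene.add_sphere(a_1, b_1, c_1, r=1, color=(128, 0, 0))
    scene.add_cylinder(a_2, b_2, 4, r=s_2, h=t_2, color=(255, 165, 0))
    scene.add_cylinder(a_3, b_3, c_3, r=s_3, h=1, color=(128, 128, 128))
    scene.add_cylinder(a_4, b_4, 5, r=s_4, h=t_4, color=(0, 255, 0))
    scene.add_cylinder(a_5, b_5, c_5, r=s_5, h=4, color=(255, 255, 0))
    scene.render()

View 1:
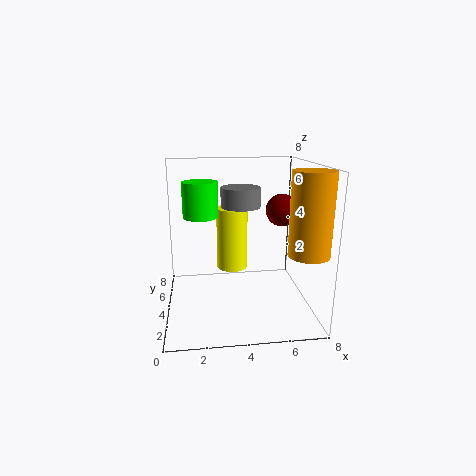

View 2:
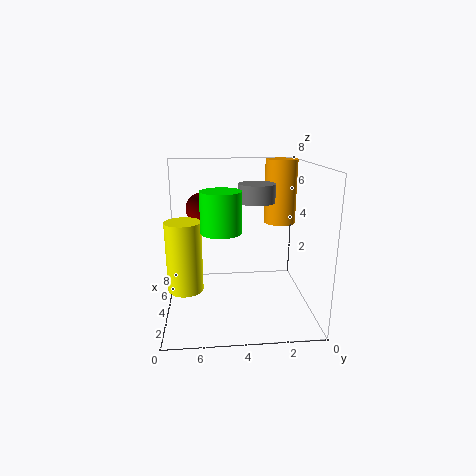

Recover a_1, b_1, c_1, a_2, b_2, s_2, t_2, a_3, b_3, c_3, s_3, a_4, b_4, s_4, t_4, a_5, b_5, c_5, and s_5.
a_1 = 7
b_1 = 6
c_1 = 5
a_2 = 7
b_2 = 1
s_2 = 1
t_2 = 4
a_3 = 4
b_3 = 3
c_3 = 6
s_3 = 1
a_4 = 2
b_4 = 5
s_4 = 1
t_4 = 2
a_5 = 4
b_5 = 7
c_5 = 1
s_5 = 1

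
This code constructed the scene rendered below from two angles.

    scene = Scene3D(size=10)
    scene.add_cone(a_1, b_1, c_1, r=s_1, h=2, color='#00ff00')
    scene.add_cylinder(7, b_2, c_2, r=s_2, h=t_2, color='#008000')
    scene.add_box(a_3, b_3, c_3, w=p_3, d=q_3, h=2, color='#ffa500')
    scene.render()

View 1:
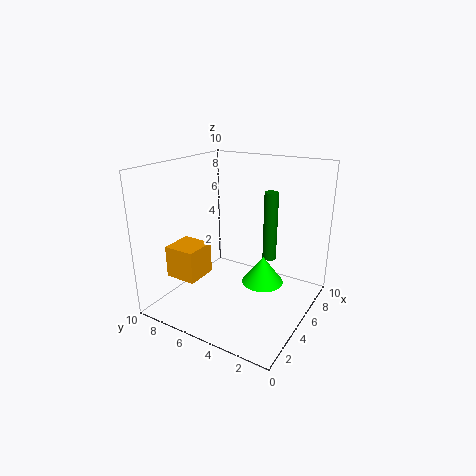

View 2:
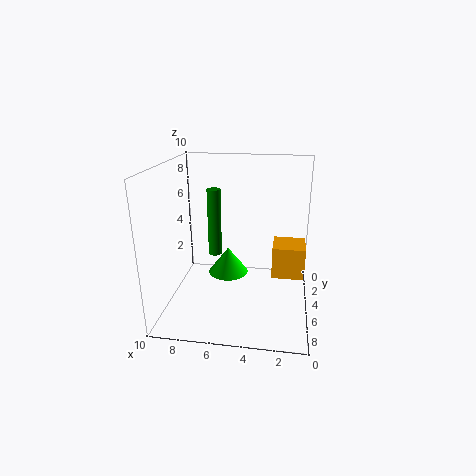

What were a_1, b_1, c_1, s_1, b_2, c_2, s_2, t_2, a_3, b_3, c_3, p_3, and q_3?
a_1 = 6; b_1 = 3.5; c_1 = 1.5; s_1 = 1.5; b_2 = 3.5; c_2 = 3; s_2 = 0.5; t_2 = 5; a_3 = 0.5; b_3 = 5.5; c_3 = 3.5; p_3 = 2; q_3 = 2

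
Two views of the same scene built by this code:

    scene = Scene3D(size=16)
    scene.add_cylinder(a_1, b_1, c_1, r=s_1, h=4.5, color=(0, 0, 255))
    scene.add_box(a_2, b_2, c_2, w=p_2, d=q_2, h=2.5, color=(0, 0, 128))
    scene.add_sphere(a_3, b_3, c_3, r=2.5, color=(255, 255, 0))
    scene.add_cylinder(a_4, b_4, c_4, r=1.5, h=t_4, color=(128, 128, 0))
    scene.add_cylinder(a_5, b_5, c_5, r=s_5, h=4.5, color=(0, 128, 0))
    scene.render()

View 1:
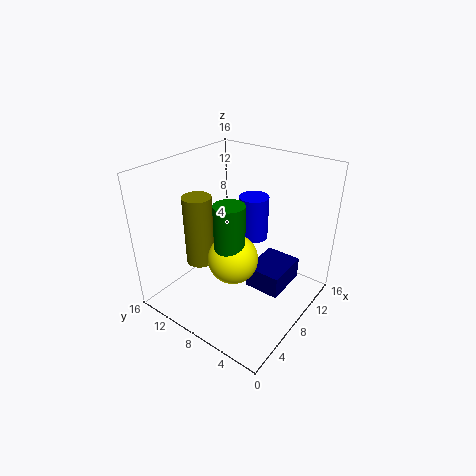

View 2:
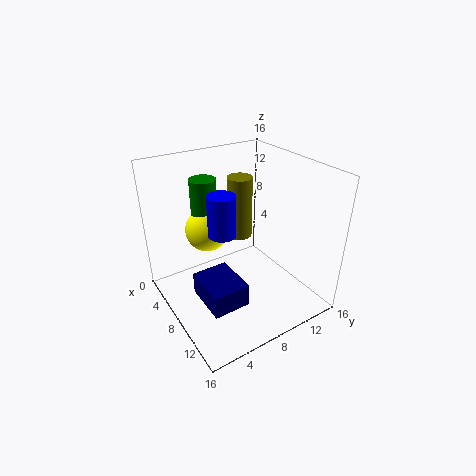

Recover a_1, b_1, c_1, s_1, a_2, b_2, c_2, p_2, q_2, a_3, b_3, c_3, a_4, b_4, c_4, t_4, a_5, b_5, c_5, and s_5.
a_1 = 8
b_1 = 6
c_1 = 9
s_1 = 1.5
a_2 = 7.5
b_2 = 2.5
c_2 = 2.5
p_2 = 5
q_2 = 4
a_3 = 4.5
b_3 = 6
c_3 = 8
a_4 = 4.5
b_4 = 10.5
c_4 = 6
t_4 = 7.5
a_5 = 4
b_5 = 6
c_5 = 9.5
s_5 = 1.5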